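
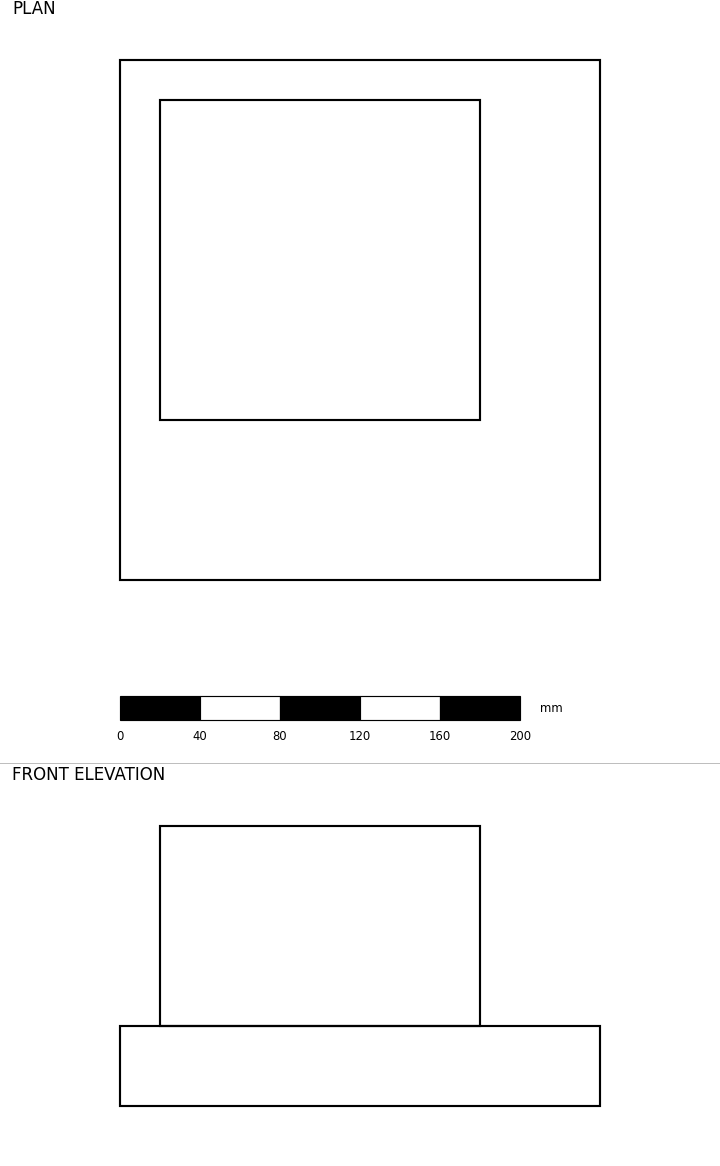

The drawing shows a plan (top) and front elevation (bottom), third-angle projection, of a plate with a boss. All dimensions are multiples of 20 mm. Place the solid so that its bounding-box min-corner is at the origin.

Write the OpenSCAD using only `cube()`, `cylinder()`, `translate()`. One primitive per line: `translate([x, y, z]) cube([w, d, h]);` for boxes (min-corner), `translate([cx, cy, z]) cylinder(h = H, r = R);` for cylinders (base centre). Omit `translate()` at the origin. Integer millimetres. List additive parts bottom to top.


cube([240, 260, 40]);
translate([20, 80, 40]) cube([160, 160, 100]);


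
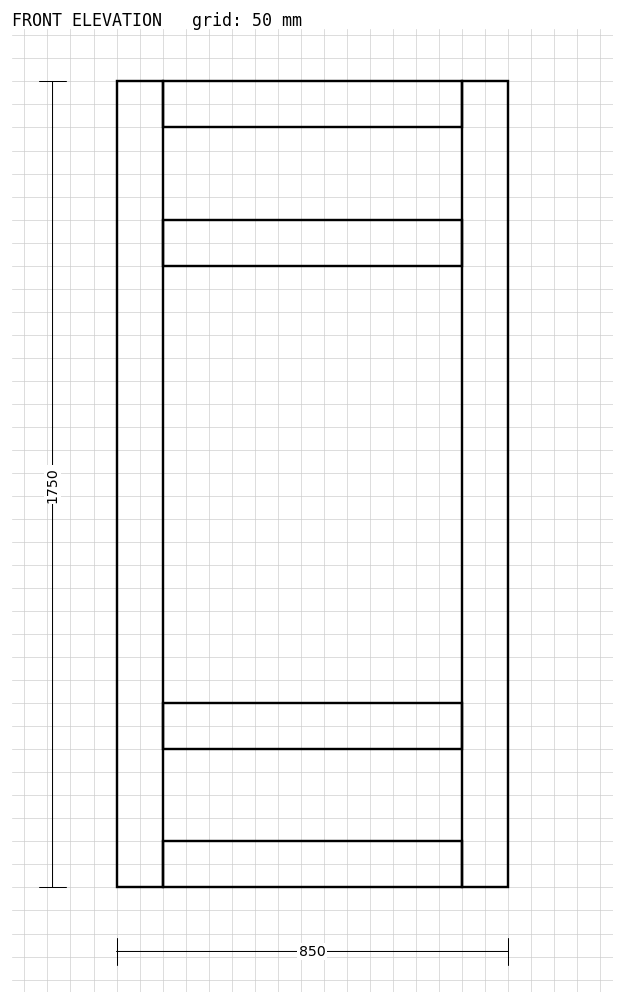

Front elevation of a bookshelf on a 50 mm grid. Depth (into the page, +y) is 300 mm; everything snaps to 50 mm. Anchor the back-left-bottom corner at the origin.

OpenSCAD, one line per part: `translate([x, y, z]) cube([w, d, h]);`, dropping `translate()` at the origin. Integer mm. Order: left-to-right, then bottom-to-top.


cube([100, 300, 1750]);
translate([100, 0, 0]) cube([650, 300, 100]);
translate([100, 0, 300]) cube([650, 300, 100]);
translate([100, 0, 1350]) cube([650, 300, 100]);
translate([100, 0, 1650]) cube([650, 300, 100]);
translate([750, 0, 0]) cube([100, 300, 1750]);


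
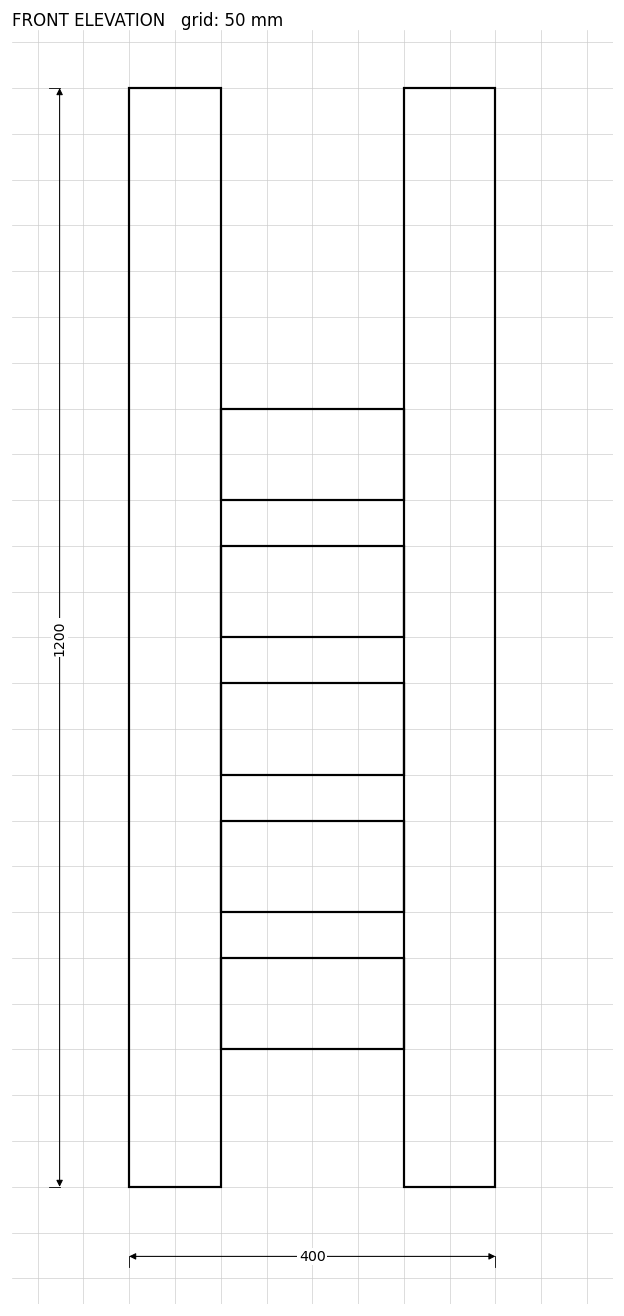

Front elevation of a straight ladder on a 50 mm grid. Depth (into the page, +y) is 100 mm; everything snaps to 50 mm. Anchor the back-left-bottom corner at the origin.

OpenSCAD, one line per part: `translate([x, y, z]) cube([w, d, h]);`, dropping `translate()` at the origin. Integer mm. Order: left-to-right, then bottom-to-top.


cube([100, 100, 1200]);
translate([100, 0, 150]) cube([200, 100, 100]);
translate([100, 0, 300]) cube([200, 100, 100]);
translate([100, 0, 450]) cube([200, 100, 100]);
translate([100, 0, 600]) cube([200, 100, 100]);
translate([100, 0, 750]) cube([200, 100, 100]);
translate([300, 0, 0]) cube([100, 100, 1200]);


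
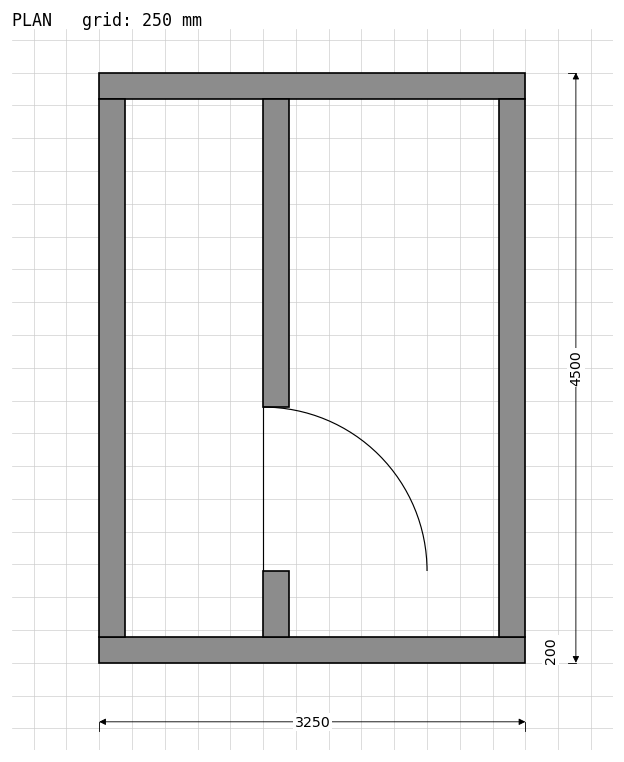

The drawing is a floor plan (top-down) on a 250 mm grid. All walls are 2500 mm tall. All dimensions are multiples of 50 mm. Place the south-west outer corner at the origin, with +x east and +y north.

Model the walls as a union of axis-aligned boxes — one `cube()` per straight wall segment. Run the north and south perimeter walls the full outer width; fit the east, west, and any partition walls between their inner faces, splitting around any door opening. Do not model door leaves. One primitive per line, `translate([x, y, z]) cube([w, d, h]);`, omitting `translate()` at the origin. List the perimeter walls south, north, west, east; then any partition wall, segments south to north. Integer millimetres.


cube([3250, 200, 2500]);
translate([0, 4300, 0]) cube([3250, 200, 2500]);
translate([0, 200, 0]) cube([200, 4100, 2500]);
translate([3050, 200, 0]) cube([200, 4100, 2500]);
translate([1250, 200, 0]) cube([200, 500, 2500]);
translate([1250, 1950, 0]) cube([200, 2350, 2500]);


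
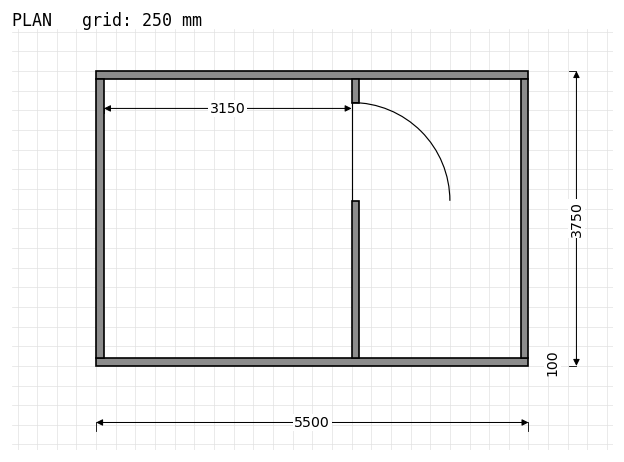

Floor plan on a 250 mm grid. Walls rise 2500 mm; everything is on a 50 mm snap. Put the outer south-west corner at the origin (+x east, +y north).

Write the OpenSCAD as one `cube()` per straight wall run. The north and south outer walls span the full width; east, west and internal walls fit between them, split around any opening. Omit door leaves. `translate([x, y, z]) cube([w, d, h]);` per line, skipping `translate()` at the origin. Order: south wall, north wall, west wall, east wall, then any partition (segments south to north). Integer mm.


cube([5500, 100, 2500]);
translate([0, 3650, 0]) cube([5500, 100, 2500]);
translate([0, 100, 0]) cube([100, 3550, 2500]);
translate([5400, 100, 0]) cube([100, 3550, 2500]);
translate([3250, 100, 0]) cube([100, 2000, 2500]);
translate([3250, 3350, 0]) cube([100, 300, 2500]);


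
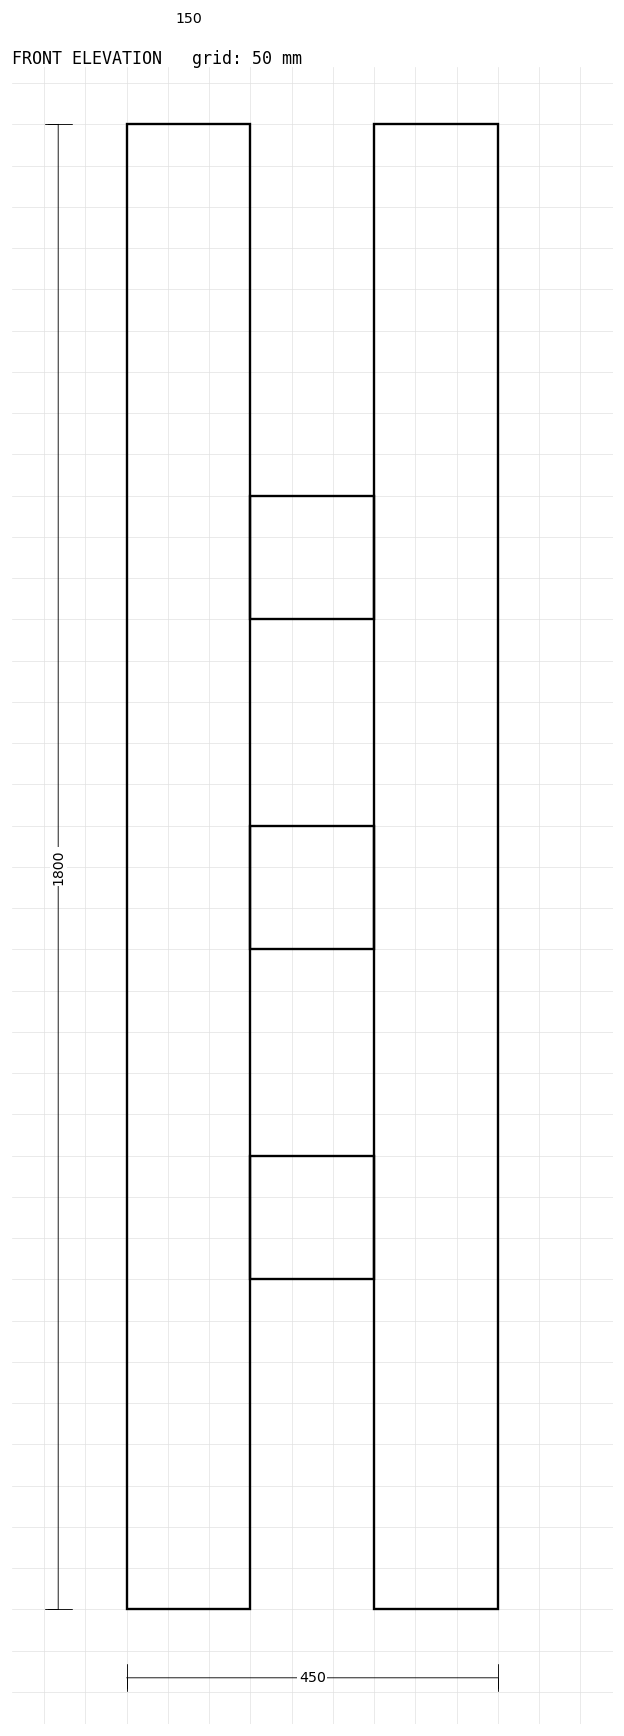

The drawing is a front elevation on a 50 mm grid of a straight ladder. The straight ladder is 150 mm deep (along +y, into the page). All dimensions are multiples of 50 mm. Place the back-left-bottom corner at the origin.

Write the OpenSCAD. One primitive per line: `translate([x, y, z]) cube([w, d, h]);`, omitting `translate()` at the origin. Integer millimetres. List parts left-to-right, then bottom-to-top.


cube([150, 150, 1800]);
translate([150, 0, 400]) cube([150, 150, 150]);
translate([150, 0, 800]) cube([150, 150, 150]);
translate([150, 0, 1200]) cube([150, 150, 150]);
translate([300, 0, 0]) cube([150, 150, 1800]);


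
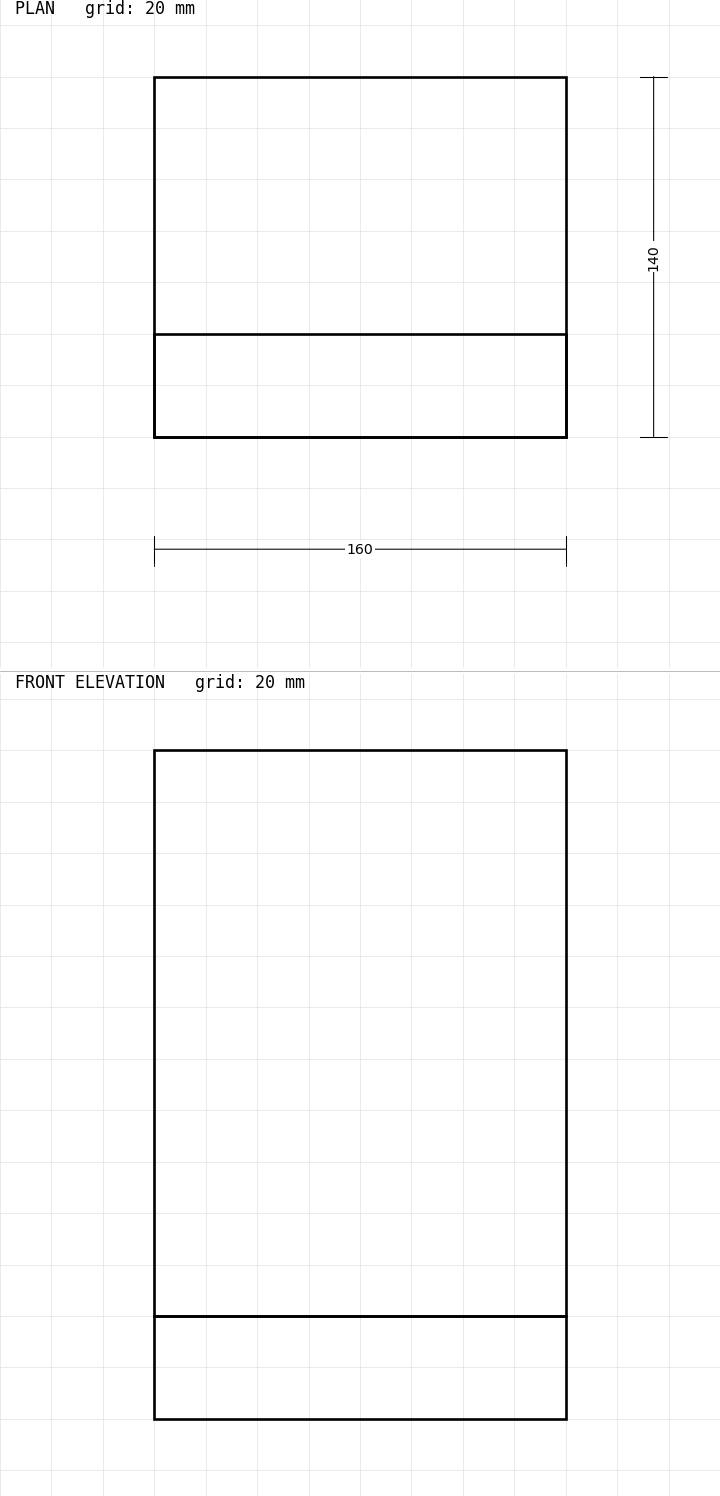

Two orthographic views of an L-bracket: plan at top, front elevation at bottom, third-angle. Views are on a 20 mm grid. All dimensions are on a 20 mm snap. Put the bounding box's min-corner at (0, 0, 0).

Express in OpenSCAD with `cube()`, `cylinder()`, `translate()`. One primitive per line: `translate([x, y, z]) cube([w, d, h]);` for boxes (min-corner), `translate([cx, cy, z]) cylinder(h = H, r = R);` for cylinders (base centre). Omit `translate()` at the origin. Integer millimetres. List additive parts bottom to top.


cube([160, 140, 40]);
translate([0, 0, 40]) cube([160, 40, 220]);


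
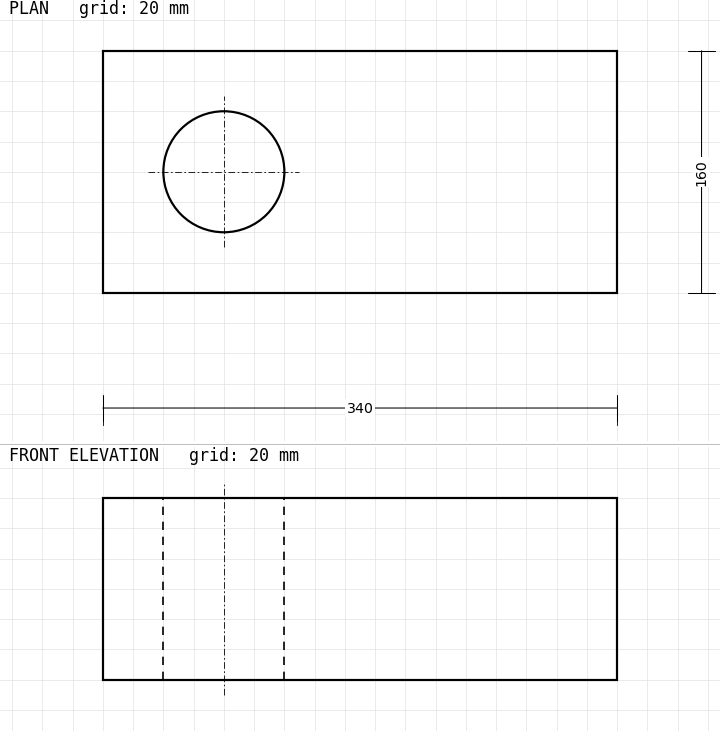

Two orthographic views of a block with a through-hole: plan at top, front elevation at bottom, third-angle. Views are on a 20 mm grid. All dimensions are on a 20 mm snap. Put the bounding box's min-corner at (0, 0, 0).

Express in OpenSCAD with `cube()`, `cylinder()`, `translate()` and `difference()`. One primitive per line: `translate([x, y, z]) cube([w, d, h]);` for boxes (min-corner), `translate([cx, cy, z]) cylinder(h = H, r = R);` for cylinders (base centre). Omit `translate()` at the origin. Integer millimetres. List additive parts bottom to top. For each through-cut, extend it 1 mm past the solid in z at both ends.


difference() {
  cube([340, 160, 120]);
  translate([80, 80, -1]) cylinder(h = 122, r = 40);
}


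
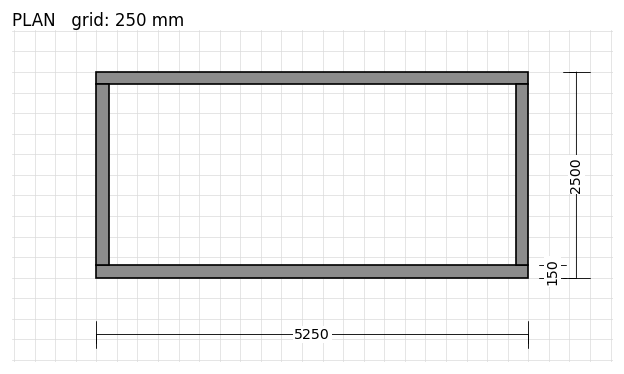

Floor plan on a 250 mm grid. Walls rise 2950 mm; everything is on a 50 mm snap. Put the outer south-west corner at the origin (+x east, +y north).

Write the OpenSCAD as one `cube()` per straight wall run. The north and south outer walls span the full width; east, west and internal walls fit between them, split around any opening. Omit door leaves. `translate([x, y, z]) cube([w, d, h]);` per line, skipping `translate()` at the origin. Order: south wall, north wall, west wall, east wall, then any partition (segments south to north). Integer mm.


cube([5250, 150, 2950]);
translate([0, 2350, 0]) cube([5250, 150, 2950]);
translate([0, 150, 0]) cube([150, 2200, 2950]);
translate([5100, 150, 0]) cube([150, 2200, 2950]);


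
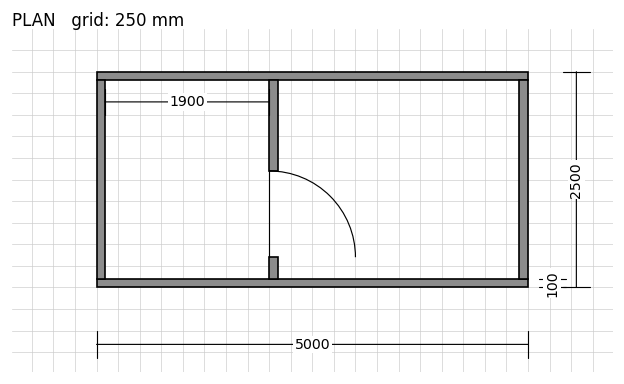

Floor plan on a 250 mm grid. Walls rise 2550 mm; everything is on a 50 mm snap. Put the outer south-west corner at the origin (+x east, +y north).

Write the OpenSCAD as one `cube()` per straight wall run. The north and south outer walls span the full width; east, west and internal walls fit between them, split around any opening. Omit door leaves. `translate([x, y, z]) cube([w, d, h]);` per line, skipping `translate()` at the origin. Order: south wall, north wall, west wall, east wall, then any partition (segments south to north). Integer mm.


cube([5000, 100, 2550]);
translate([0, 2400, 0]) cube([5000, 100, 2550]);
translate([0, 100, 0]) cube([100, 2300, 2550]);
translate([4900, 100, 0]) cube([100, 2300, 2550]);
translate([2000, 100, 0]) cube([100, 250, 2550]);
translate([2000, 1350, 0]) cube([100, 1050, 2550]);


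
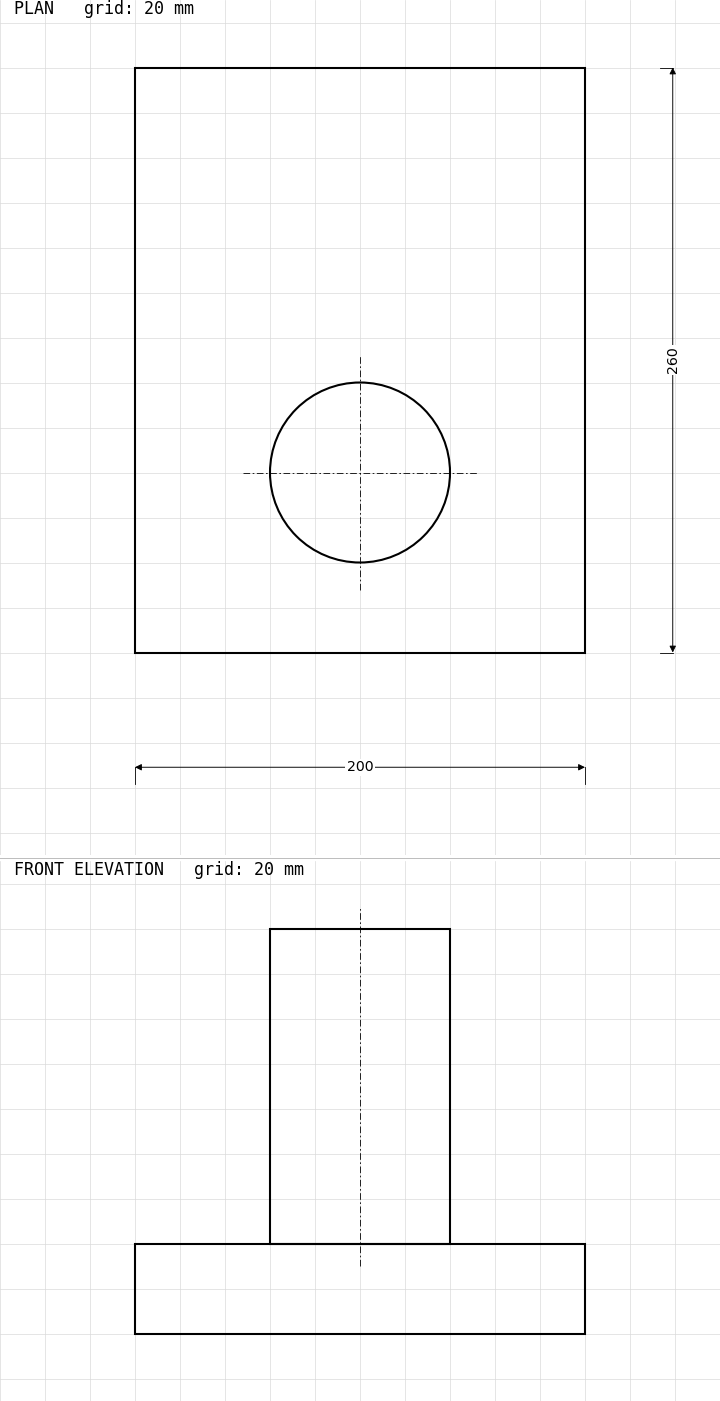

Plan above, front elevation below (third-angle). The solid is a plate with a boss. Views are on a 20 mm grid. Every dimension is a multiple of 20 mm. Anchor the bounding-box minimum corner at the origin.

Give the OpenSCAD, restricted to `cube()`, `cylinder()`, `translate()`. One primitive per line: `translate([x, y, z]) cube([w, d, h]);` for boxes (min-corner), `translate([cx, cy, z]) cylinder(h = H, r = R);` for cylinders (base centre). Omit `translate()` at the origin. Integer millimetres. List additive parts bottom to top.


cube([200, 260, 40]);
translate([100, 80, 40]) cylinder(h = 140, r = 40);


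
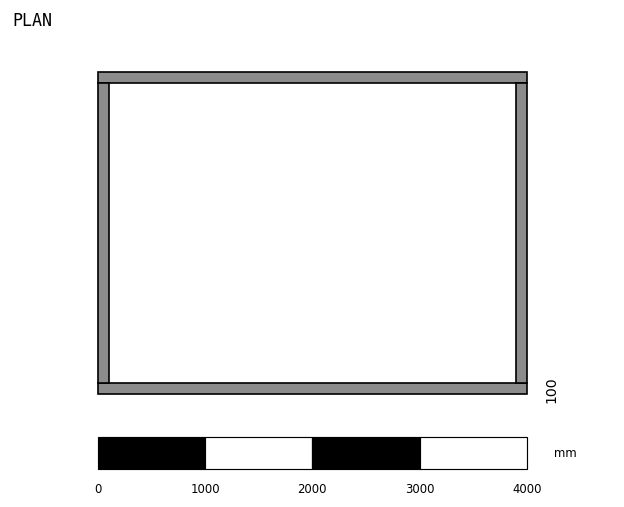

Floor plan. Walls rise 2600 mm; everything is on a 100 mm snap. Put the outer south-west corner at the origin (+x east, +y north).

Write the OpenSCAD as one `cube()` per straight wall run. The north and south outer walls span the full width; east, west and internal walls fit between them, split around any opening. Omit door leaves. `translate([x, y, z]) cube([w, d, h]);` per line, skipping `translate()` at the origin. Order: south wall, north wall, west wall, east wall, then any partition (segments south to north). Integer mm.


cube([4000, 100, 2600]);
translate([0, 2900, 0]) cube([4000, 100, 2600]);
translate([0, 100, 0]) cube([100, 2800, 2600]);
translate([3900, 100, 0]) cube([100, 2800, 2600]);


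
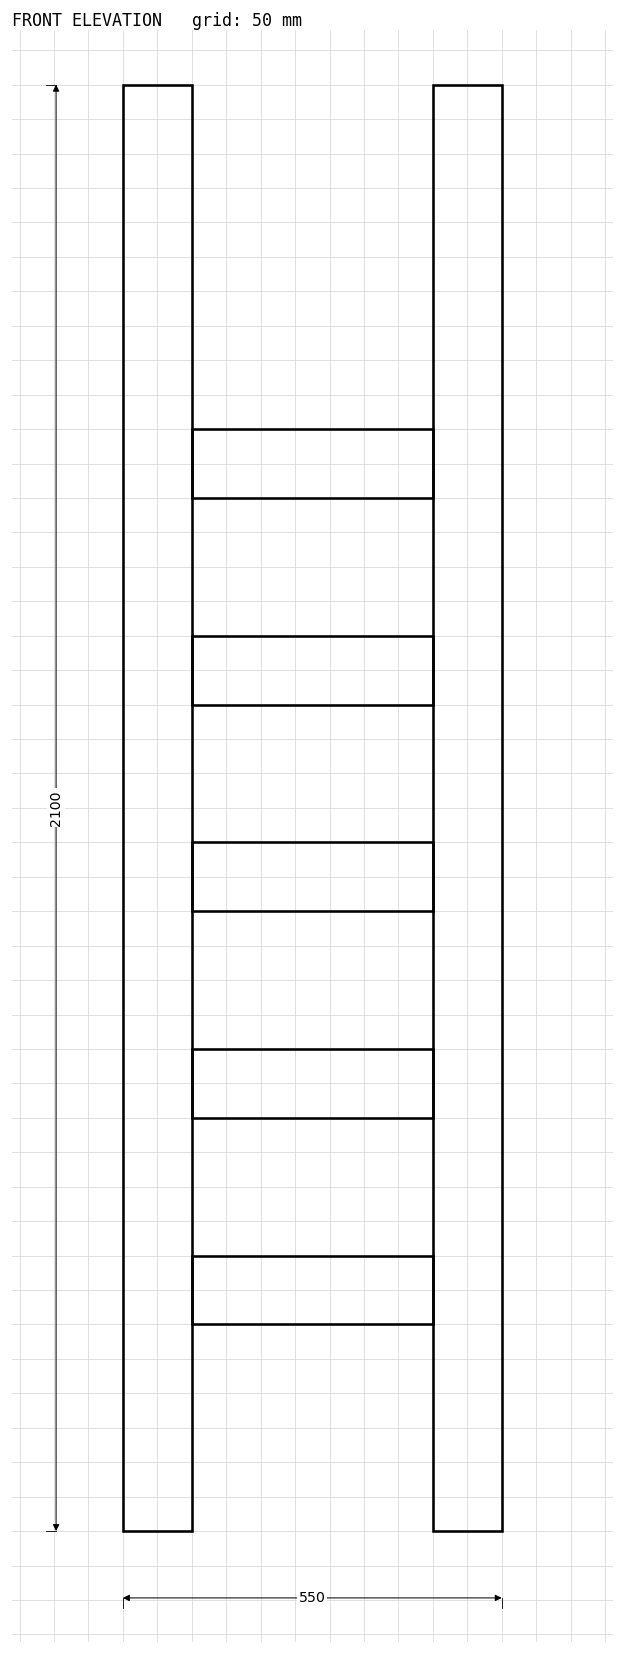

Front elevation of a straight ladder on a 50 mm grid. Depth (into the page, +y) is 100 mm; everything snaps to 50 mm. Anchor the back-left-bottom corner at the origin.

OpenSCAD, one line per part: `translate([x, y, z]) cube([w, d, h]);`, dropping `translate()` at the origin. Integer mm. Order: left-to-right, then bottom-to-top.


cube([100, 100, 2100]);
translate([100, 0, 300]) cube([350, 100, 100]);
translate([100, 0, 600]) cube([350, 100, 100]);
translate([100, 0, 900]) cube([350, 100, 100]);
translate([100, 0, 1200]) cube([350, 100, 100]);
translate([100, 0, 1500]) cube([350, 100, 100]);
translate([450, 0, 0]) cube([100, 100, 2100]);


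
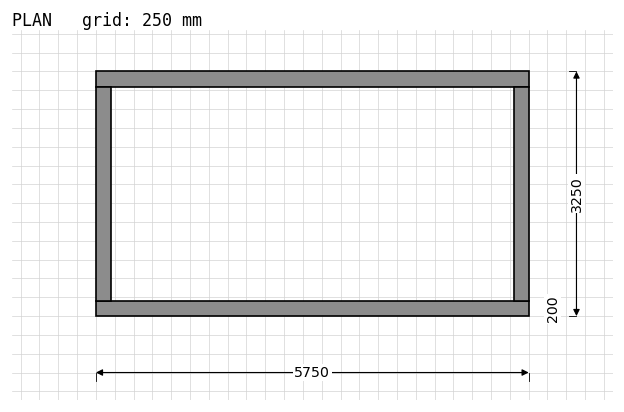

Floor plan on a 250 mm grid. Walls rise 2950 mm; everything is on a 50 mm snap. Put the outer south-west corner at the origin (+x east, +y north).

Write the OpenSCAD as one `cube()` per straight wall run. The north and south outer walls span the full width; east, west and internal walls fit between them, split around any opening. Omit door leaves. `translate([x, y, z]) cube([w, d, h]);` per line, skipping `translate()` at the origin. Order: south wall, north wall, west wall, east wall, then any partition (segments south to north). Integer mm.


cube([5750, 200, 2950]);
translate([0, 3050, 0]) cube([5750, 200, 2950]);
translate([0, 200, 0]) cube([200, 2850, 2950]);
translate([5550, 200, 0]) cube([200, 2850, 2950]);


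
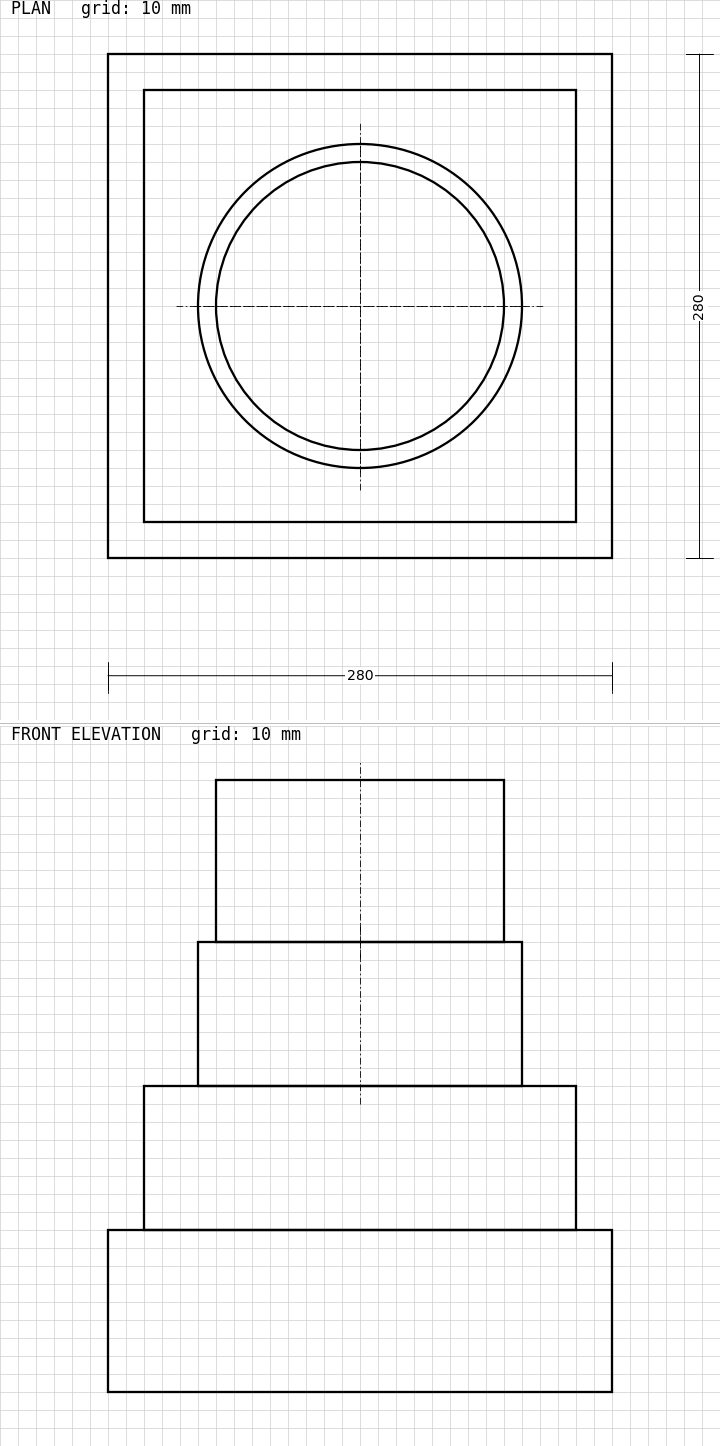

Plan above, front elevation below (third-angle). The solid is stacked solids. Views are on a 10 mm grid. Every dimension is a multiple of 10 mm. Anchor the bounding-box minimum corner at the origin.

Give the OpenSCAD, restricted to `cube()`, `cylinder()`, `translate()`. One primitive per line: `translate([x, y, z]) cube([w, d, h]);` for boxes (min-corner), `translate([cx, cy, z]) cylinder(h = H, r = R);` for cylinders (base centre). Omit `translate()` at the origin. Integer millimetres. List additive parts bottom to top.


cube([280, 280, 90]);
translate([20, 20, 90]) cube([240, 240, 80]);
translate([140, 140, 170]) cylinder(h = 80, r = 90);
translate([140, 140, 250]) cylinder(h = 90, r = 80);


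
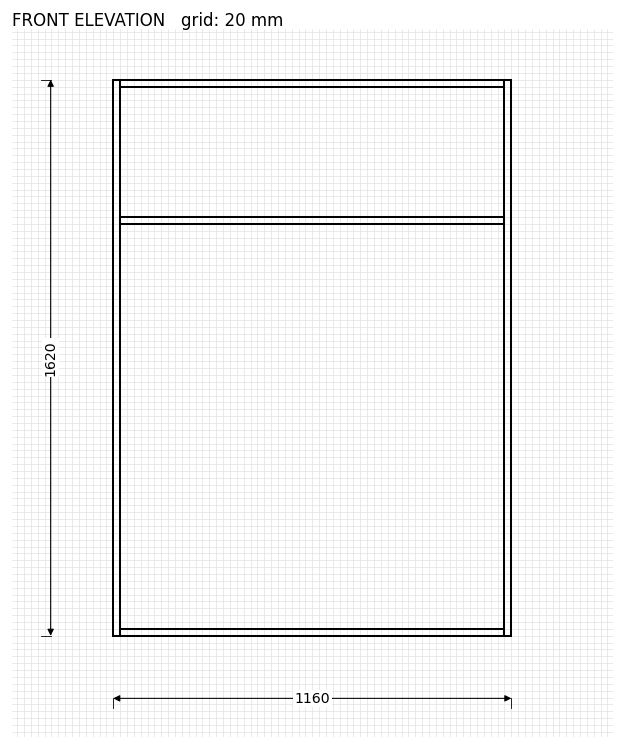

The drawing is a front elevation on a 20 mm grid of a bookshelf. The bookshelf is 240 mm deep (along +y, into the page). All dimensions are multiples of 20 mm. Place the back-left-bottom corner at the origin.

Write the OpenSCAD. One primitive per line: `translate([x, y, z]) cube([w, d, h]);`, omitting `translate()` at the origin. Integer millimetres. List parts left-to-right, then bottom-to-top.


cube([20, 240, 1620]);
translate([20, 0, 0]) cube([1120, 240, 20]);
translate([20, 0, 1200]) cube([1120, 240, 20]);
translate([20, 0, 1600]) cube([1120, 240, 20]);
translate([1140, 0, 0]) cube([20, 240, 1620]);


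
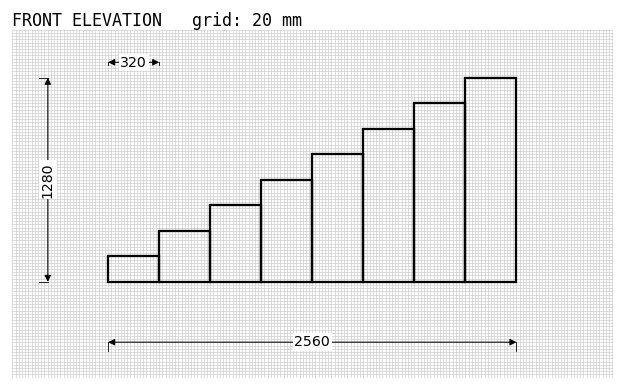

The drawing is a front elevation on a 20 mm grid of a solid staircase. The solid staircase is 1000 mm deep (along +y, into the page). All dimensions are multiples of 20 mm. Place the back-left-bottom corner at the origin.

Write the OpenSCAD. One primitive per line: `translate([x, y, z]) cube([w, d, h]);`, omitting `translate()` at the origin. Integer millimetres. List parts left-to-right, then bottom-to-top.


cube([320, 1000, 160]);
translate([320, 0, 0]) cube([320, 1000, 320]);
translate([640, 0, 0]) cube([320, 1000, 480]);
translate([960, 0, 0]) cube([320, 1000, 640]);
translate([1280, 0, 0]) cube([320, 1000, 800]);
translate([1600, 0, 0]) cube([320, 1000, 960]);
translate([1920, 0, 0]) cube([320, 1000, 1120]);
translate([2240, 0, 0]) cube([320, 1000, 1280]);


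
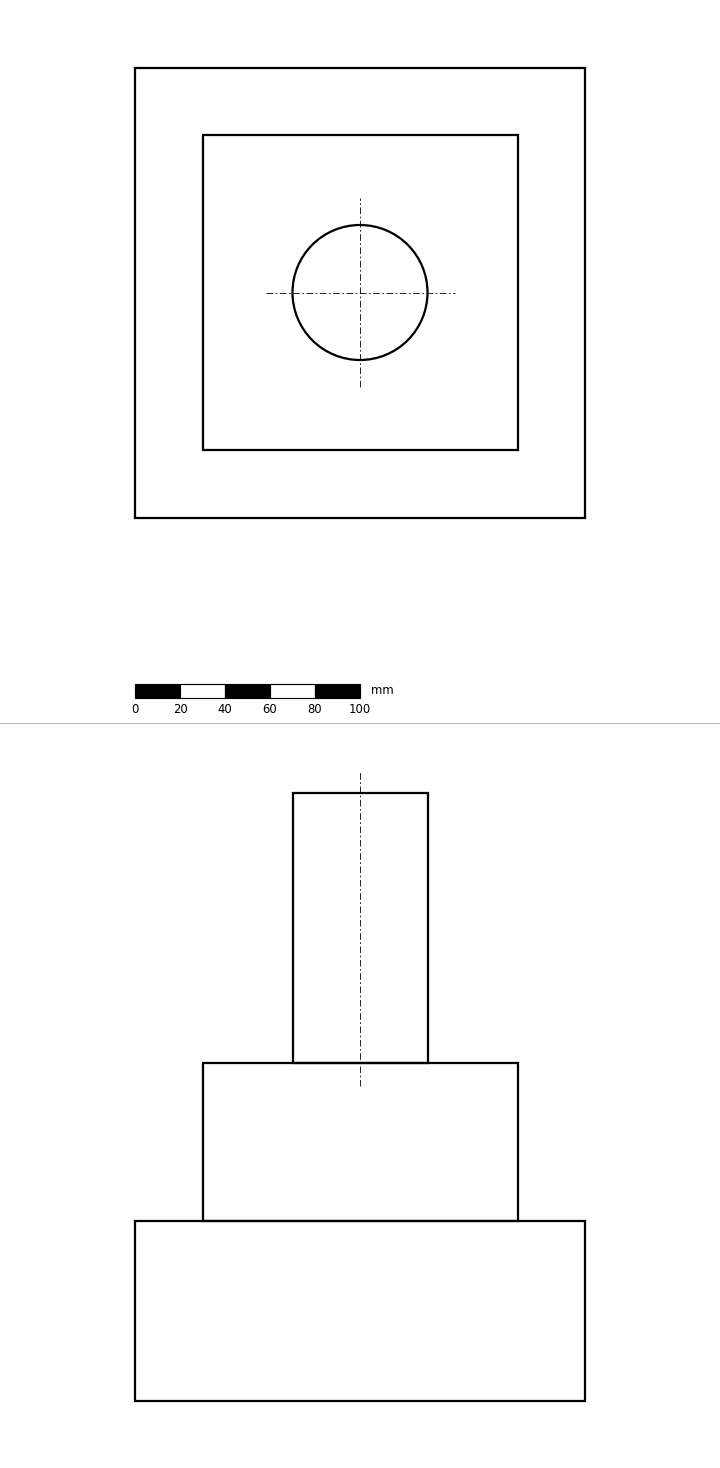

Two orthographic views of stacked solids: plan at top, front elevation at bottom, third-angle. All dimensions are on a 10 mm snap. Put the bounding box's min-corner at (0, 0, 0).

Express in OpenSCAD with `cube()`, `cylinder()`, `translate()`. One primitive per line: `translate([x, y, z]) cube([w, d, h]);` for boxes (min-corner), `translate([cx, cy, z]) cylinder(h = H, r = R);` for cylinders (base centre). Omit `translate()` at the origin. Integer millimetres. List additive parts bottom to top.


cube([200, 200, 80]);
translate([30, 30, 80]) cube([140, 140, 70]);
translate([100, 100, 150]) cylinder(h = 120, r = 30);


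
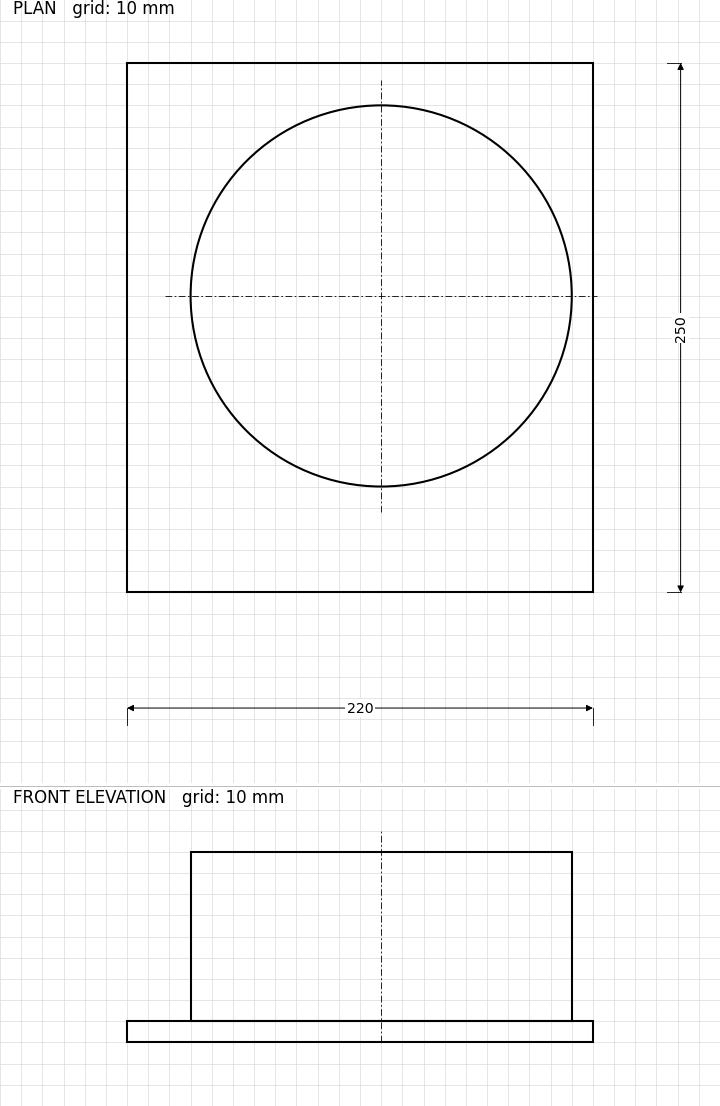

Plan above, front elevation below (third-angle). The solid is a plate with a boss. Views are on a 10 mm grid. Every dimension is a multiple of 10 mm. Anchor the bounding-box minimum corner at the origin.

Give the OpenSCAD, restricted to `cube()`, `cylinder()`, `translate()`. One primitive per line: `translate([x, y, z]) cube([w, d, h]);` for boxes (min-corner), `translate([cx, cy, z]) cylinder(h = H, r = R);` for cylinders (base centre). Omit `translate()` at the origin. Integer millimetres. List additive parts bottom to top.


cube([220, 250, 10]);
translate([120, 140, 10]) cylinder(h = 80, r = 90);


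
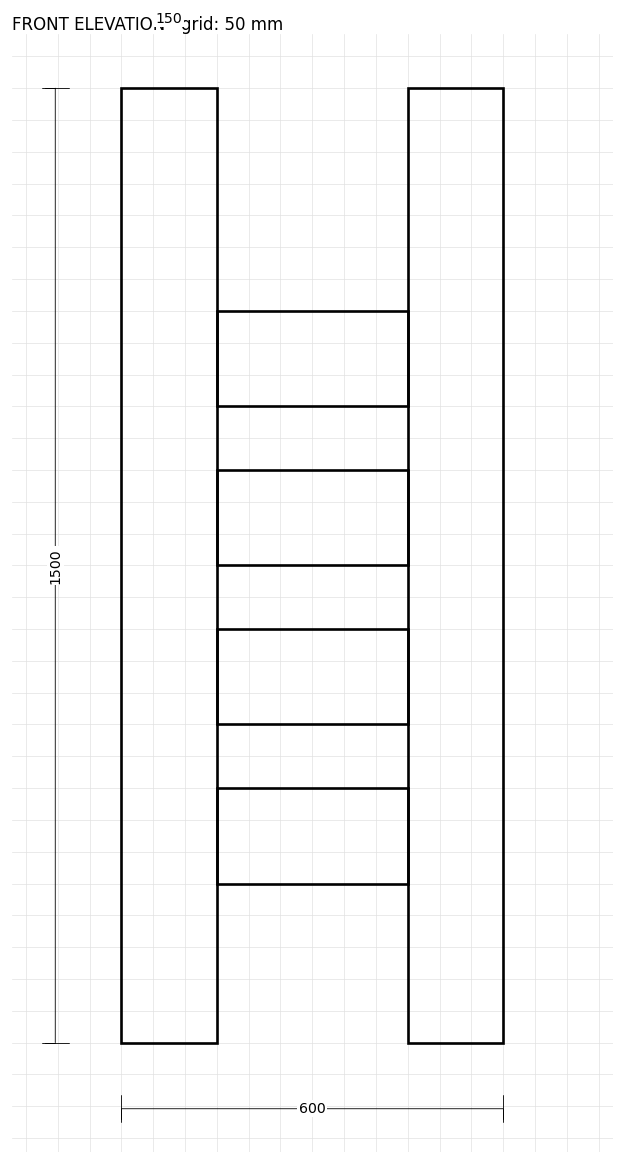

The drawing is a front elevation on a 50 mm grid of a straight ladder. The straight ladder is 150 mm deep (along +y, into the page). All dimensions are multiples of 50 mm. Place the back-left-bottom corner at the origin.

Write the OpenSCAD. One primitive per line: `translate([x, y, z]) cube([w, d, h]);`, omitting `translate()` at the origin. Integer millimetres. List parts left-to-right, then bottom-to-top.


cube([150, 150, 1500]);
translate([150, 0, 250]) cube([300, 150, 150]);
translate([150, 0, 500]) cube([300, 150, 150]);
translate([150, 0, 750]) cube([300, 150, 150]);
translate([150, 0, 1000]) cube([300, 150, 150]);
translate([450, 0, 0]) cube([150, 150, 1500]);


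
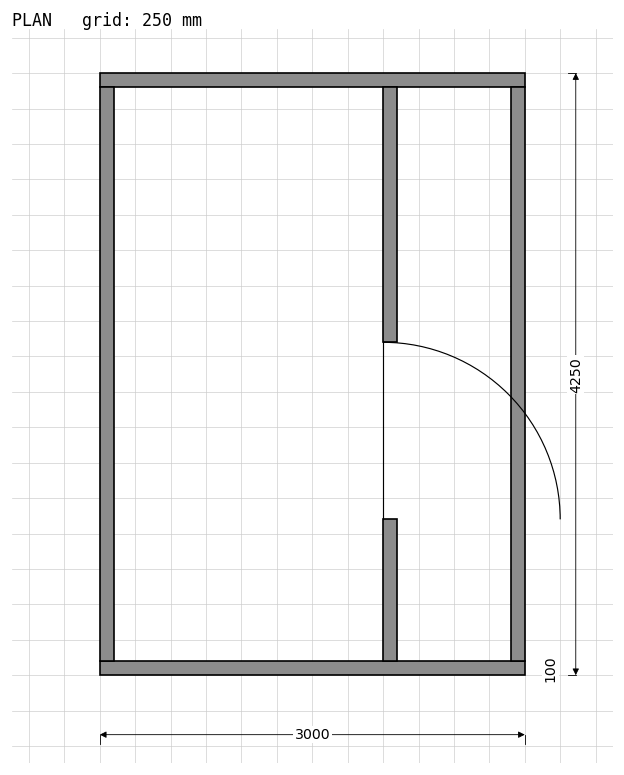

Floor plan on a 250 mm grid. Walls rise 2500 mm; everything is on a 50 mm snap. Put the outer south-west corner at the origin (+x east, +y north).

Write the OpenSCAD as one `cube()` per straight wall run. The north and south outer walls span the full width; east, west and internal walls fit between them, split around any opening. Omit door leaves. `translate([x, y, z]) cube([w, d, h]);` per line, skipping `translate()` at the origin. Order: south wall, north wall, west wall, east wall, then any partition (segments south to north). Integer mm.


cube([3000, 100, 2500]);
translate([0, 4150, 0]) cube([3000, 100, 2500]);
translate([0, 100, 0]) cube([100, 4050, 2500]);
translate([2900, 100, 0]) cube([100, 4050, 2500]);
translate([2000, 100, 0]) cube([100, 1000, 2500]);
translate([2000, 2350, 0]) cube([100, 1800, 2500]);


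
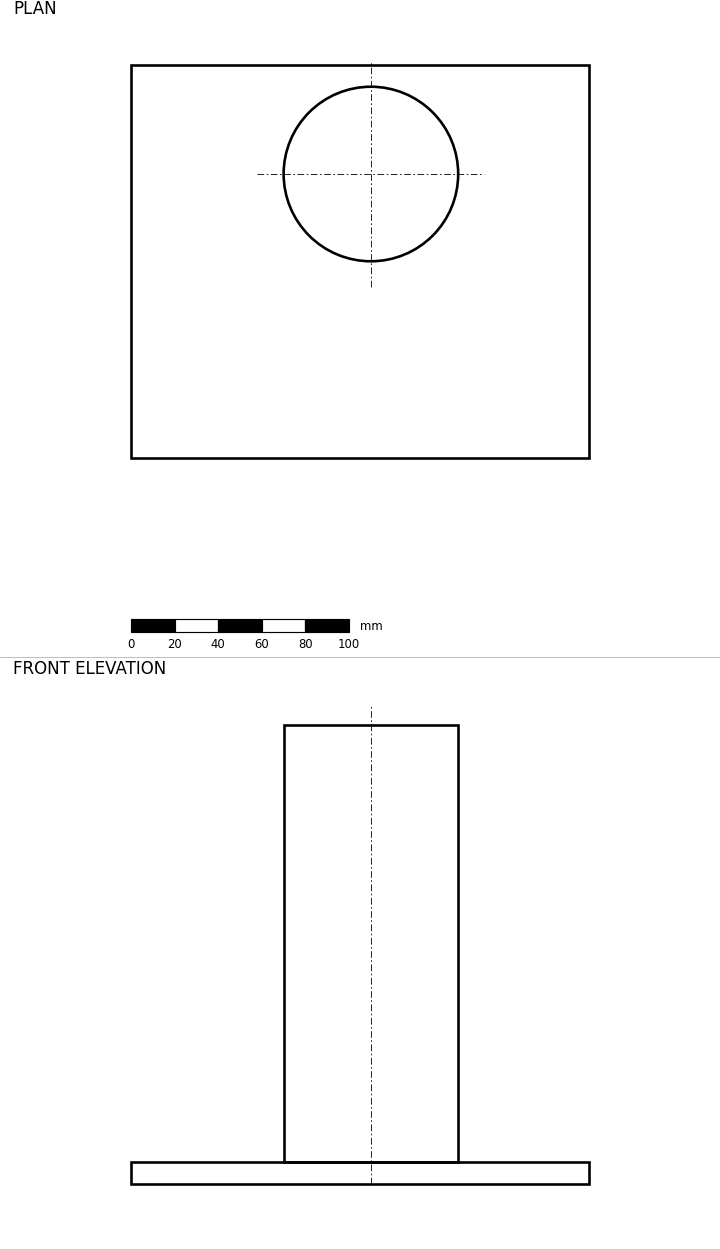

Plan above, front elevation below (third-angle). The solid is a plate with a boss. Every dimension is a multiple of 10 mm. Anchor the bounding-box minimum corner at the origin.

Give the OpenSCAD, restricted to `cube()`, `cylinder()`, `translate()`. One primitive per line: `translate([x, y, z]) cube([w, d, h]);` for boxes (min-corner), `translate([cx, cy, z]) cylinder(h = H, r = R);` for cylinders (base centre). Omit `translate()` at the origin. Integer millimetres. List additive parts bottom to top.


cube([210, 180, 10]);
translate([110, 130, 10]) cylinder(h = 200, r = 40);


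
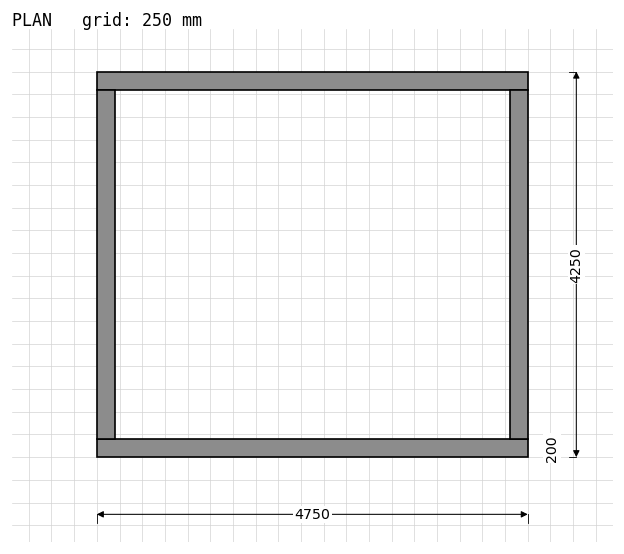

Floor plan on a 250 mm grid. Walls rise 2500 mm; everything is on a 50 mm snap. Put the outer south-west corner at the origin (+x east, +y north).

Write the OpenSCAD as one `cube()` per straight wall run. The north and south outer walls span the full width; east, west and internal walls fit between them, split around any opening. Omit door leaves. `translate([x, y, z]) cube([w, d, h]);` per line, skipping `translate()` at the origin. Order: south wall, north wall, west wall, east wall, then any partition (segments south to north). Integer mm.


cube([4750, 200, 2500]);
translate([0, 4050, 0]) cube([4750, 200, 2500]);
translate([0, 200, 0]) cube([200, 3850, 2500]);
translate([4550, 200, 0]) cube([200, 3850, 2500]);


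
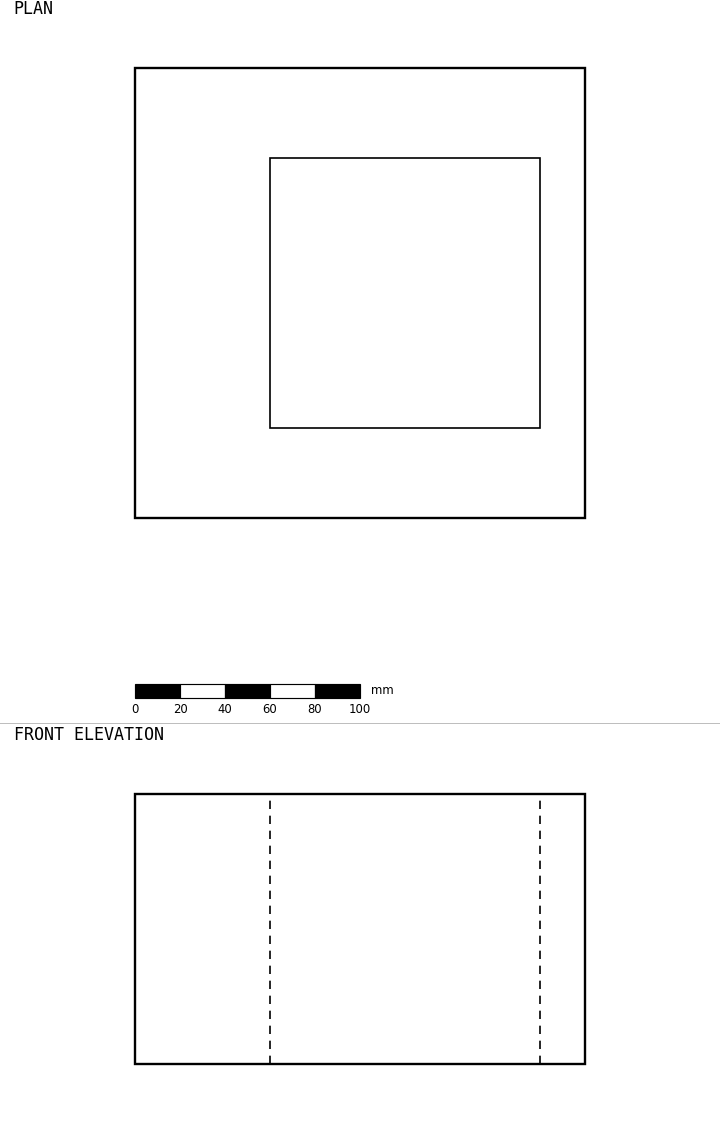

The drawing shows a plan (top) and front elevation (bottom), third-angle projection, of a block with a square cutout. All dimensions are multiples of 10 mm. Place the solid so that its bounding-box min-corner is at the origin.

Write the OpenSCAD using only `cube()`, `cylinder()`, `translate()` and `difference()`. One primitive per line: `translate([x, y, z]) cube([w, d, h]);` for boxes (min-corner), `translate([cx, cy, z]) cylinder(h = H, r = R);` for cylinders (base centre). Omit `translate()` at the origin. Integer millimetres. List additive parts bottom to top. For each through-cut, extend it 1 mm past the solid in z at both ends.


difference() {
  cube([200, 200, 120]);
  translate([60, 40, -1]) cube([120, 120, 122]);
}


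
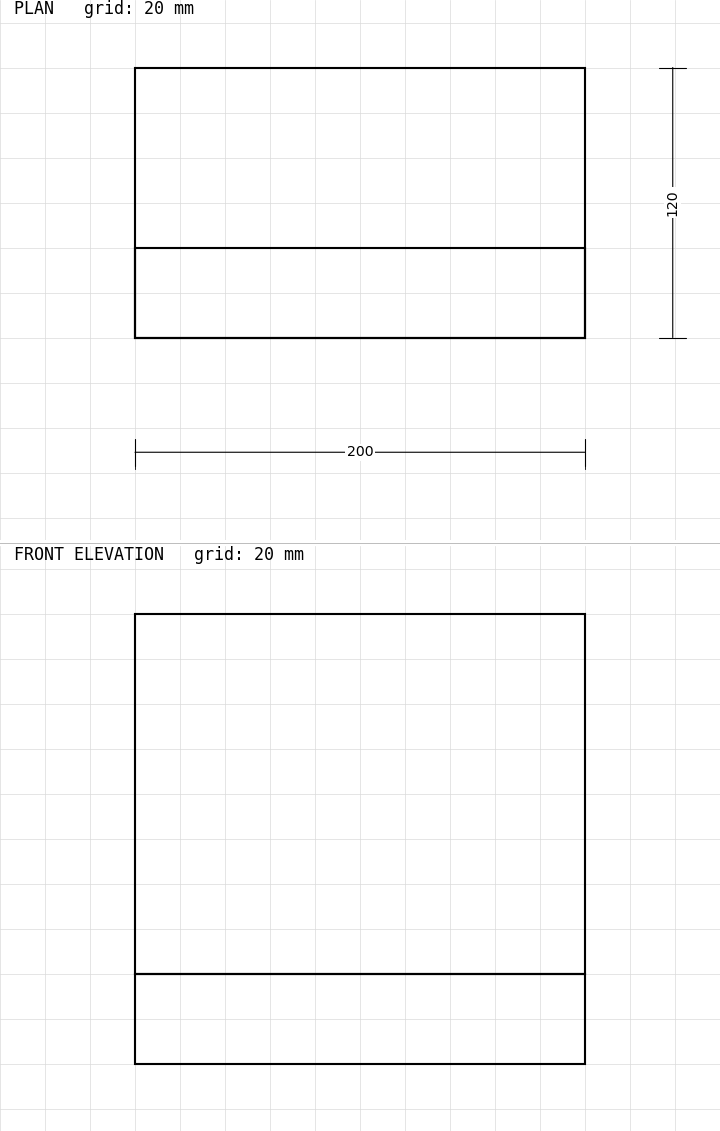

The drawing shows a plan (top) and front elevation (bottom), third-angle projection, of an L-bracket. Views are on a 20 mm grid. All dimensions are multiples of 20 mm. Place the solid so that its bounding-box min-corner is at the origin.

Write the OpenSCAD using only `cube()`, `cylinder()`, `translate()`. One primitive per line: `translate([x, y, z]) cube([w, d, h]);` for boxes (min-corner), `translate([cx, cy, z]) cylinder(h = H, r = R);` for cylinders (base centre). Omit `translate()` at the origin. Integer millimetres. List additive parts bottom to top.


cube([200, 120, 40]);
translate([0, 0, 40]) cube([200, 40, 160]);


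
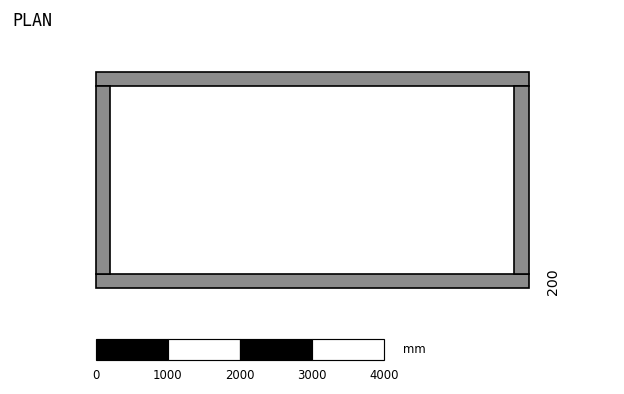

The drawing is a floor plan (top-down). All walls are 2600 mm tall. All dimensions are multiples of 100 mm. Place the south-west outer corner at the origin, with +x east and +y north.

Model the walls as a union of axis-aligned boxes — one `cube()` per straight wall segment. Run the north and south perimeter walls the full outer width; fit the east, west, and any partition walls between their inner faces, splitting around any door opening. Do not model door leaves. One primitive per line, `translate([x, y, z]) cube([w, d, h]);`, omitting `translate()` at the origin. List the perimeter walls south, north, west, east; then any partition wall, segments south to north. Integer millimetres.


cube([6000, 200, 2600]);
translate([0, 2800, 0]) cube([6000, 200, 2600]);
translate([0, 200, 0]) cube([200, 2600, 2600]);
translate([5800, 200, 0]) cube([200, 2600, 2600]);


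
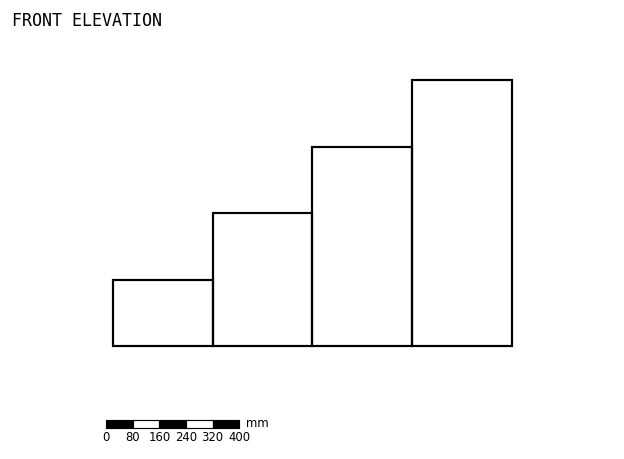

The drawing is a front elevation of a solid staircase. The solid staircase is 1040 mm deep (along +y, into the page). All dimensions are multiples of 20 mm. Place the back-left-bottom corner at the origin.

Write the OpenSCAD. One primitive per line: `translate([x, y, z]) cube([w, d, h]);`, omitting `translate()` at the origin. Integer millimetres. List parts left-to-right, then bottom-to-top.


cube([300, 1040, 200]);
translate([300, 0, 0]) cube([300, 1040, 400]);
translate([600, 0, 0]) cube([300, 1040, 600]);
translate([900, 0, 0]) cube([300, 1040, 800]);


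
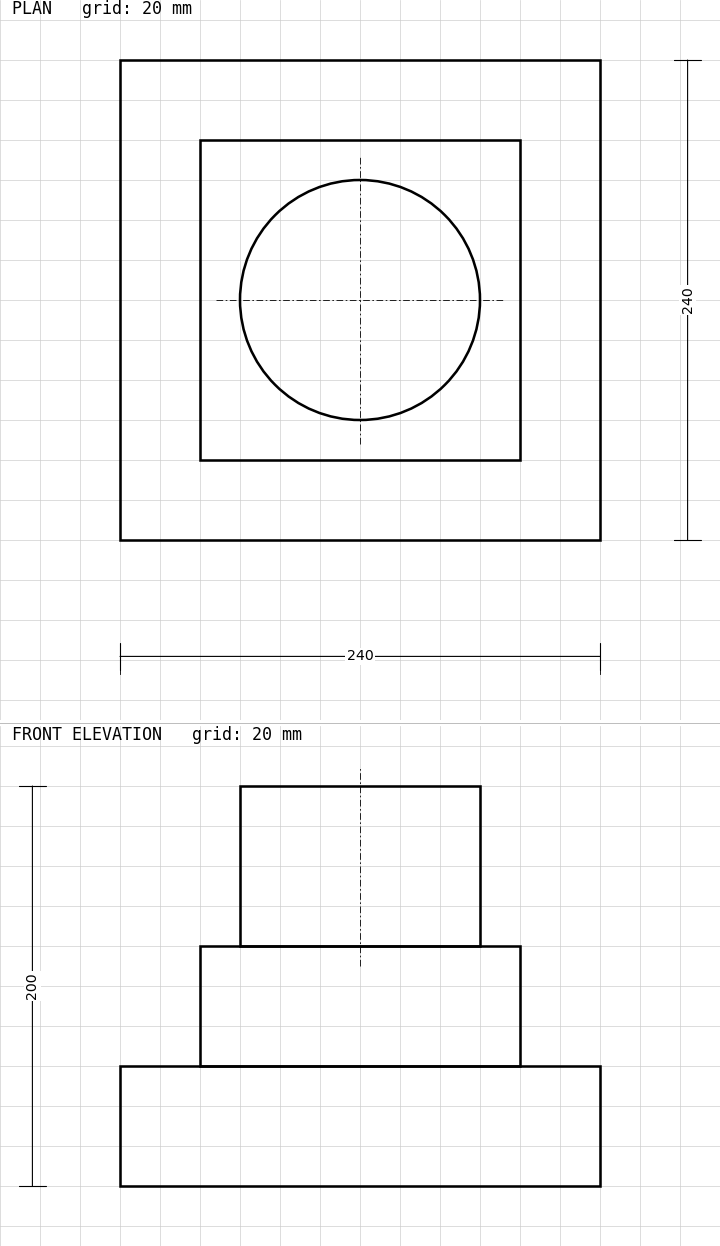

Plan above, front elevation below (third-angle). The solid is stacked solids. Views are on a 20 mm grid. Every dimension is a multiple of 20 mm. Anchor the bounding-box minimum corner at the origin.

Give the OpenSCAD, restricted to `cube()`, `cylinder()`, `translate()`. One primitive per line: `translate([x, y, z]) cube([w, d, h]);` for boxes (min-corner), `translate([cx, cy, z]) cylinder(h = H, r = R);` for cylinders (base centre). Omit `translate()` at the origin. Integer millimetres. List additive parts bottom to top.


cube([240, 240, 60]);
translate([40, 40, 60]) cube([160, 160, 60]);
translate([120, 120, 120]) cylinder(h = 80, r = 60);


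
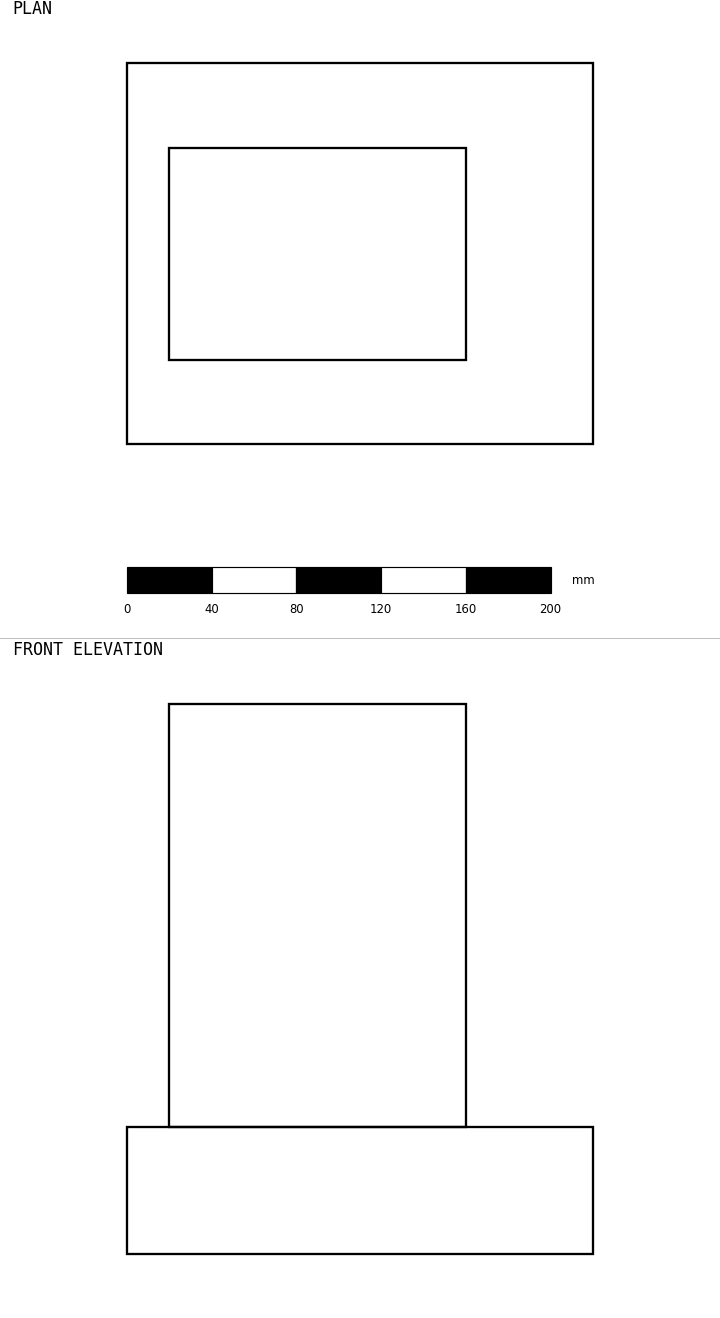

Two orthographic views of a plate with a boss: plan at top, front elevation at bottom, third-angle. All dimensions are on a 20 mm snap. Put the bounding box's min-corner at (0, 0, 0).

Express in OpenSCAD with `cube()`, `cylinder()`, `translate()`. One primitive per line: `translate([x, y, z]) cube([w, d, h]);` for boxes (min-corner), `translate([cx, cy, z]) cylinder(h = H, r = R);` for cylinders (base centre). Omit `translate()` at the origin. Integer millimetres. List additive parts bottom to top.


cube([220, 180, 60]);
translate([20, 40, 60]) cube([140, 100, 200]);


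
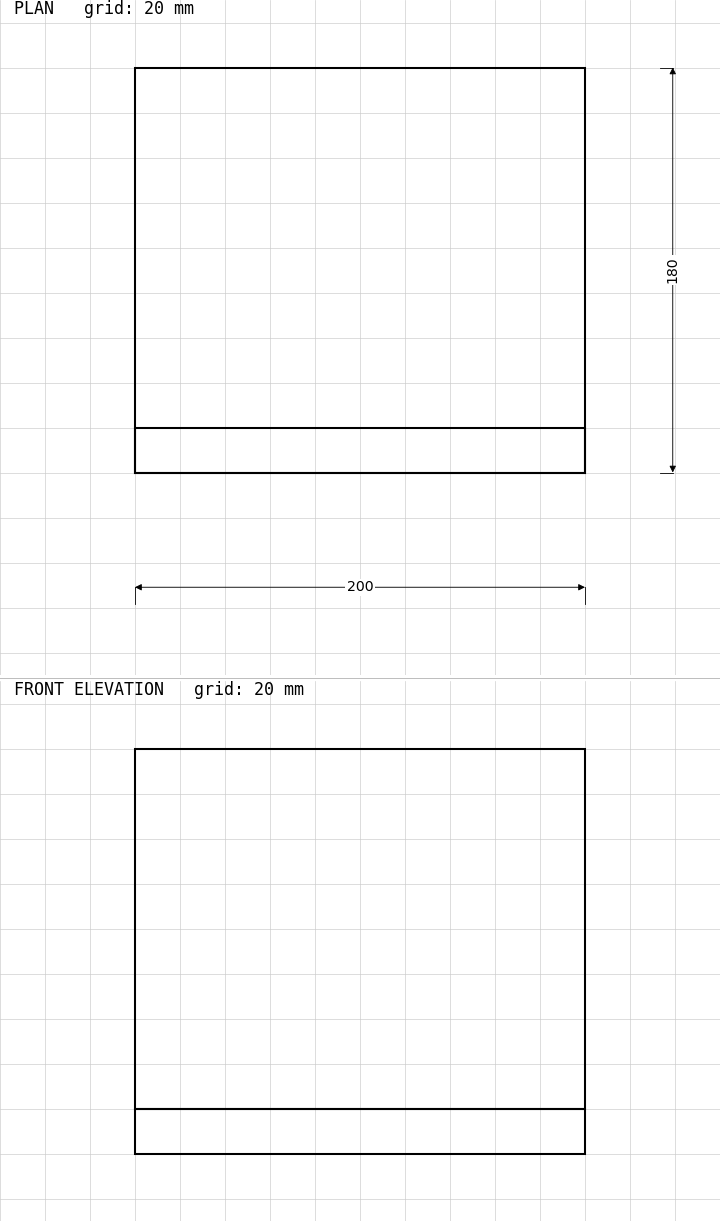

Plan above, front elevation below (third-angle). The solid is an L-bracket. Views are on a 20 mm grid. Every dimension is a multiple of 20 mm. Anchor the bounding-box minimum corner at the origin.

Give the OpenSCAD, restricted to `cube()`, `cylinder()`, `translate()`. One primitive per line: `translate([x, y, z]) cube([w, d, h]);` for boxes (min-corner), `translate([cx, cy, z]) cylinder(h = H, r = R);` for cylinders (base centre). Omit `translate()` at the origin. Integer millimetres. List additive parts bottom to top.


cube([200, 180, 20]);
translate([0, 0, 20]) cube([200, 20, 160]);


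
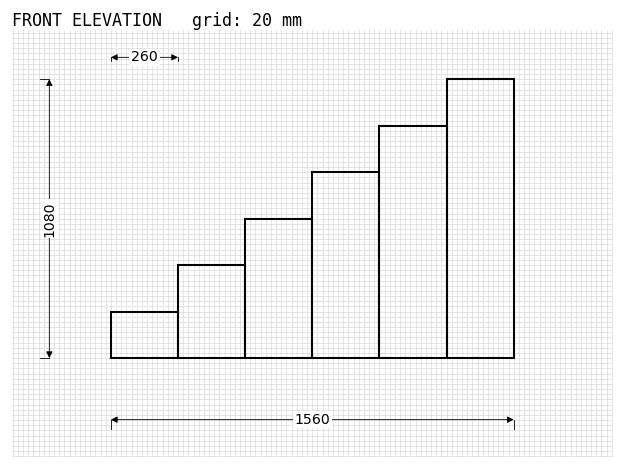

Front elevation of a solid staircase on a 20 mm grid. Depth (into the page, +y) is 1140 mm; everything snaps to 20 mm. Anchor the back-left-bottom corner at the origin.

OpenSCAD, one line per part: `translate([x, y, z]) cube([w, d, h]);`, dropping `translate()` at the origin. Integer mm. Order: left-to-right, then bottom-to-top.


cube([260, 1140, 180]);
translate([260, 0, 0]) cube([260, 1140, 360]);
translate([520, 0, 0]) cube([260, 1140, 540]);
translate([780, 0, 0]) cube([260, 1140, 720]);
translate([1040, 0, 0]) cube([260, 1140, 900]);
translate([1300, 0, 0]) cube([260, 1140, 1080]);


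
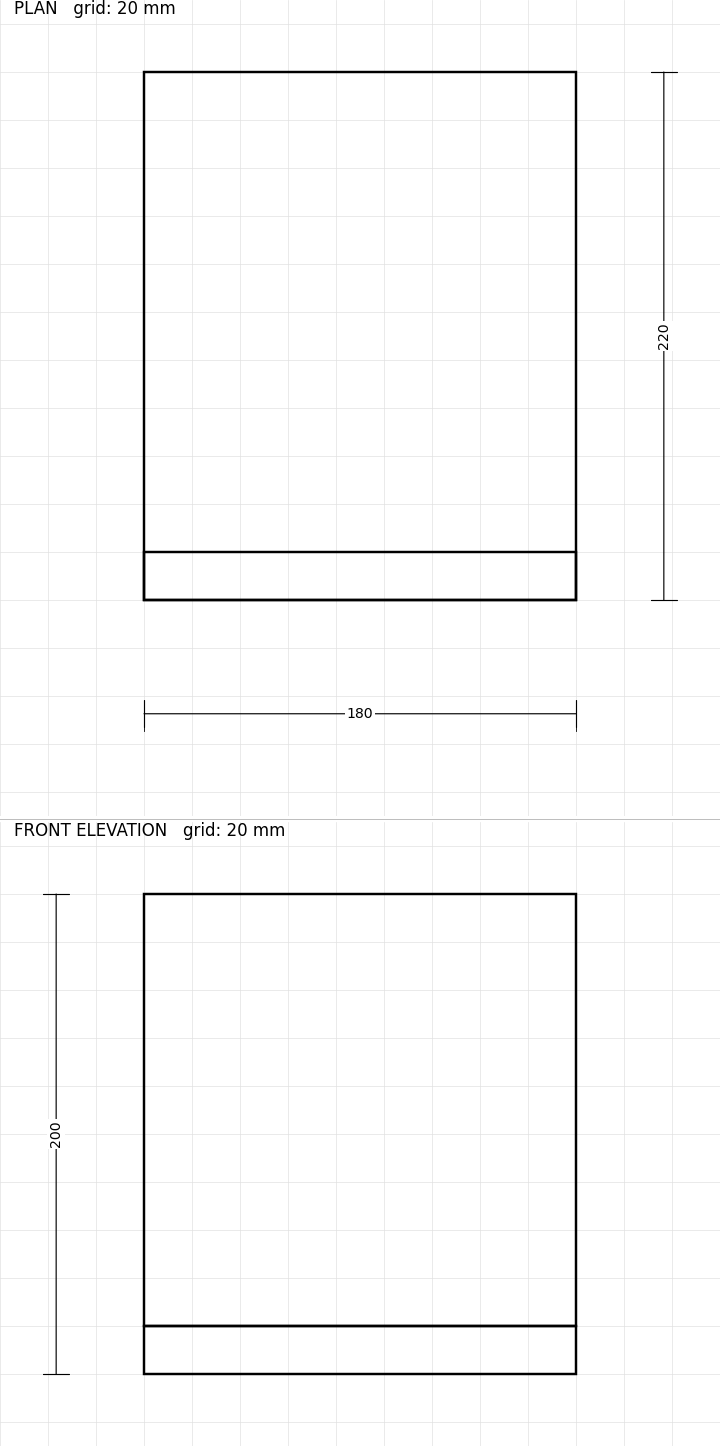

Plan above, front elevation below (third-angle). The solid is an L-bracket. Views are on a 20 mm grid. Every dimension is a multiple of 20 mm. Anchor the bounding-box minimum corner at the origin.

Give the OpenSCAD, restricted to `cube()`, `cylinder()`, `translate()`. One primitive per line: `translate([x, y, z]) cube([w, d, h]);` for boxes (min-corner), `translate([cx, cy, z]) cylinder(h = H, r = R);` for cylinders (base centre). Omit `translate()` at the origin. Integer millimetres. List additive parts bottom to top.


cube([180, 220, 20]);
translate([0, 0, 20]) cube([180, 20, 180]);


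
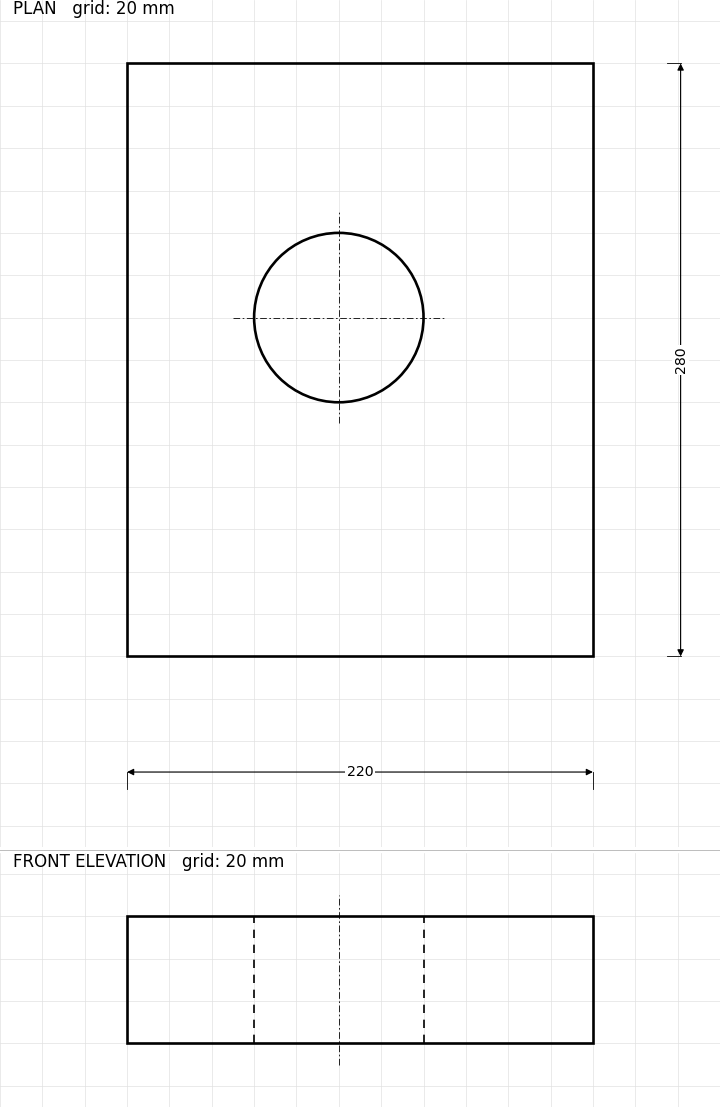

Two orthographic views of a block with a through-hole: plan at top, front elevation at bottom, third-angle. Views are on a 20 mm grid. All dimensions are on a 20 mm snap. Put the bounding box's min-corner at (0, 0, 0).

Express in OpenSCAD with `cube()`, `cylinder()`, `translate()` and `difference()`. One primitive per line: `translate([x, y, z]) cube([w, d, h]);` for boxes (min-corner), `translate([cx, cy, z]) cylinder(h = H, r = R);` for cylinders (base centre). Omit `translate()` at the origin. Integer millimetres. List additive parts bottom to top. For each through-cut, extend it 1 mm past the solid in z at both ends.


difference() {
  cube([220, 280, 60]);
  translate([100, 160, -1]) cylinder(h = 62, r = 40);
}


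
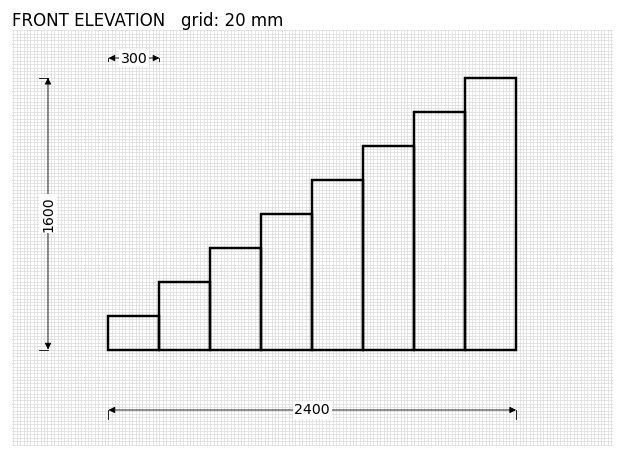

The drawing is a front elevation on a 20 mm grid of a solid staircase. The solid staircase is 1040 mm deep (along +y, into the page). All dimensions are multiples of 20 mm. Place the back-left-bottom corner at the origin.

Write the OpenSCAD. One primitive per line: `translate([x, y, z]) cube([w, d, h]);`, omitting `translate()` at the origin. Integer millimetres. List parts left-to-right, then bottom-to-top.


cube([300, 1040, 200]);
translate([300, 0, 0]) cube([300, 1040, 400]);
translate([600, 0, 0]) cube([300, 1040, 600]);
translate([900, 0, 0]) cube([300, 1040, 800]);
translate([1200, 0, 0]) cube([300, 1040, 1000]);
translate([1500, 0, 0]) cube([300, 1040, 1200]);
translate([1800, 0, 0]) cube([300, 1040, 1400]);
translate([2100, 0, 0]) cube([300, 1040, 1600]);


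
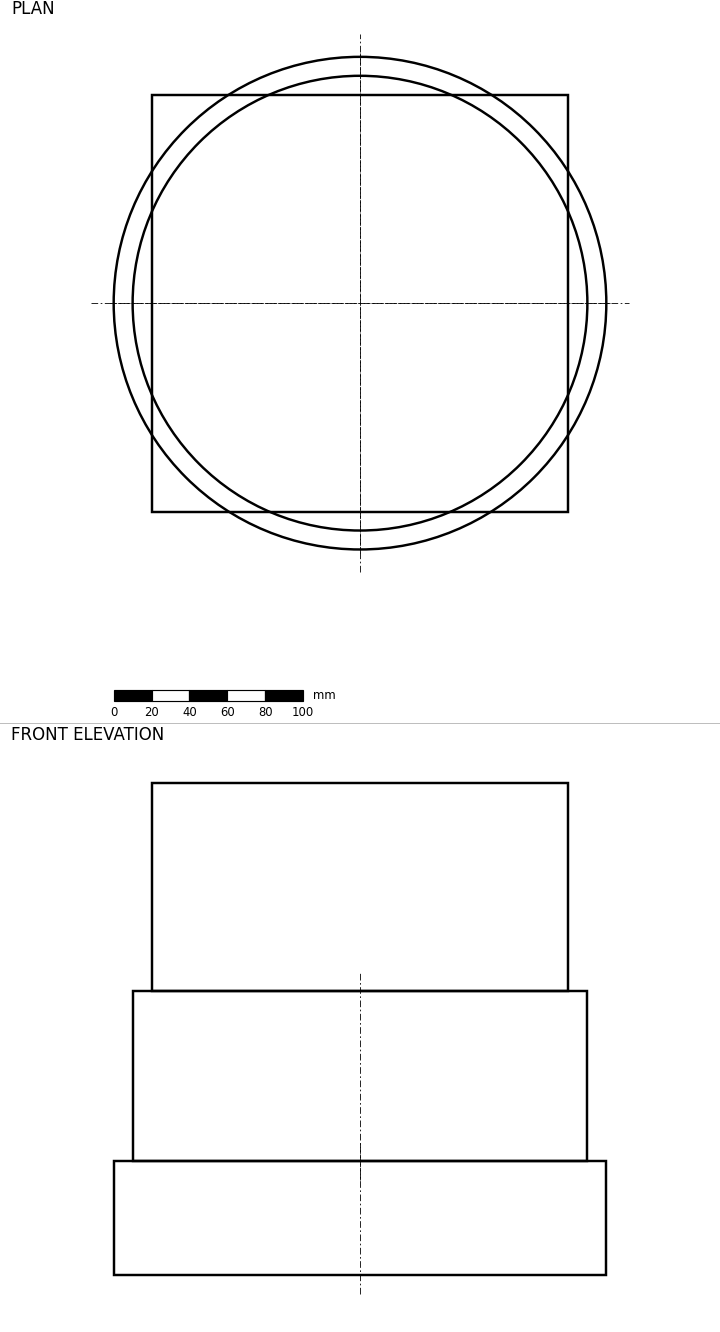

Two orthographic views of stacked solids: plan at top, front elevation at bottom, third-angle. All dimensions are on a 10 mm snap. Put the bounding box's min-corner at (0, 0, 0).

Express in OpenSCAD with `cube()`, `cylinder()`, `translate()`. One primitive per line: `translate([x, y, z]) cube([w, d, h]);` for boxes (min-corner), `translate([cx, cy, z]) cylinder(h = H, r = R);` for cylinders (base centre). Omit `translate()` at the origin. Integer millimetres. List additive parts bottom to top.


translate([130, 130, 0]) cylinder(h = 60, r = 130);
translate([130, 130, 60]) cylinder(h = 90, r = 120);
translate([20, 20, 150]) cube([220, 220, 110]);
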